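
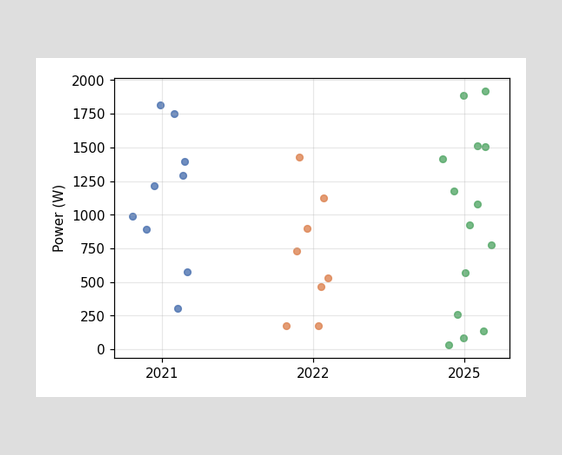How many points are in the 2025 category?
14

Counting the markers in the 2025 column gives 14.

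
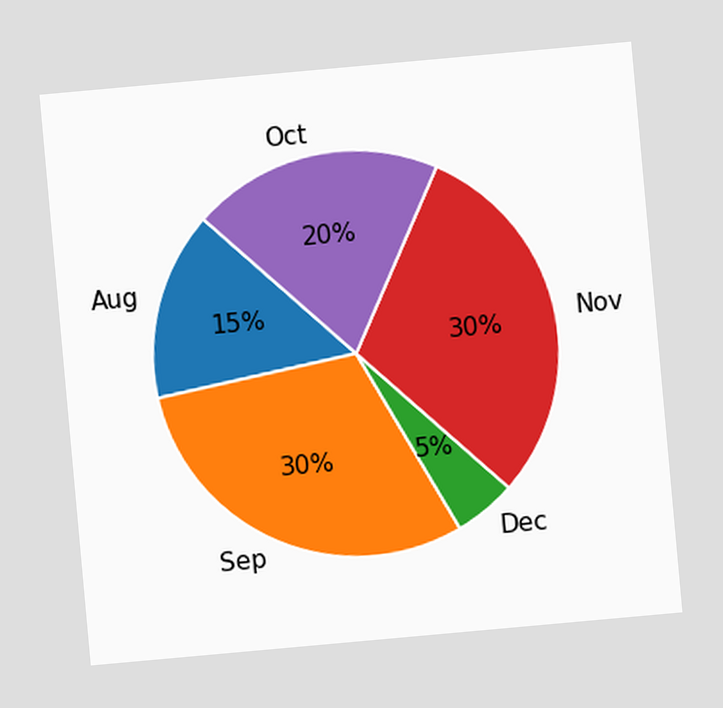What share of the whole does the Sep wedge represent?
30%

The chart is tilted about 5° counter-clockwise. The Sep slice takes up 30% of the pie.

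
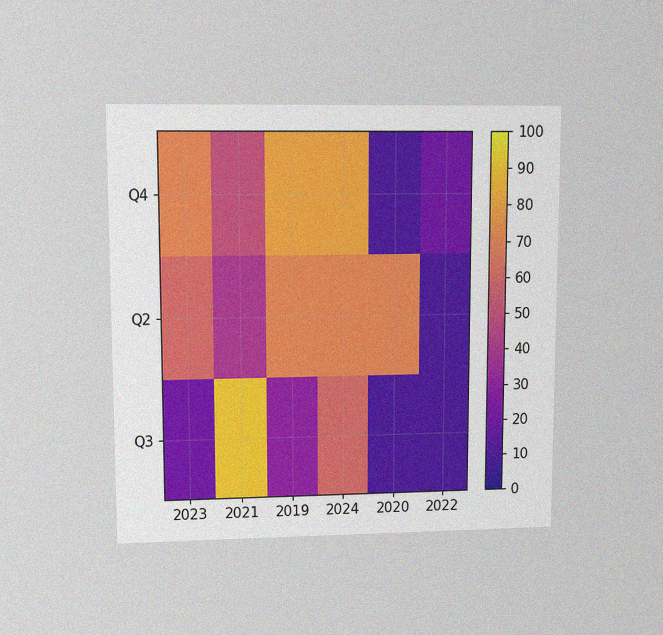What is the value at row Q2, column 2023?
60

The chart is viewed at a slight angle, with some photo noise. Matching cell (Q2, 2023) against the colorbar gives 60.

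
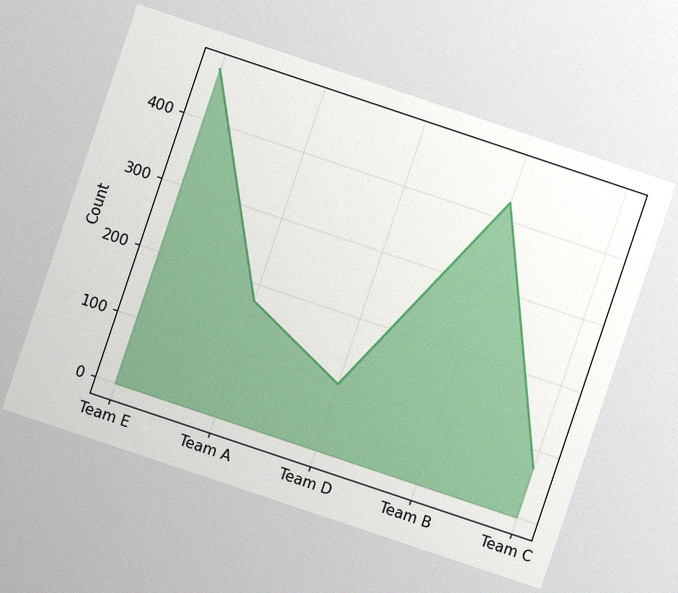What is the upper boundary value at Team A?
The chart is tilted about 19° clockwise, with some photo noise. At Team A the upper boundary is at 175.

175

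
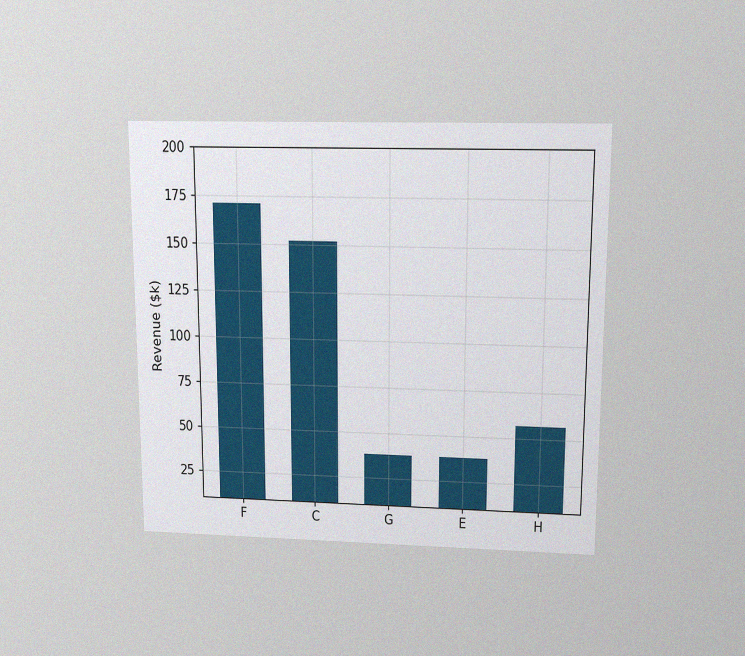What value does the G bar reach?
The chart is viewed slightly from above, with some photo noise. Reading along the chart's y-axis, the G bar reaches $38k.

$38k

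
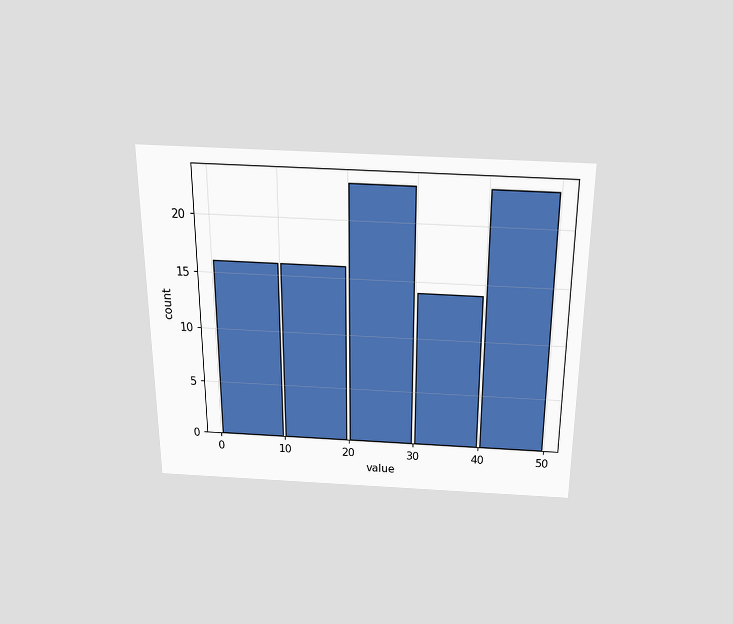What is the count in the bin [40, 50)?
The chart is viewed slightly from above. The [40, 50) bin has height 23.

23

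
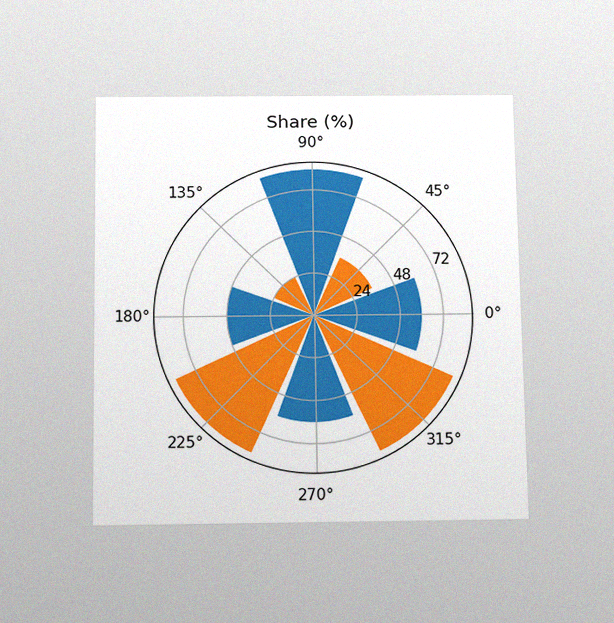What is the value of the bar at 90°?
The chart is viewed slightly from below, with some photo noise. The bar at 90° reaches 84% on the radial axis.

84%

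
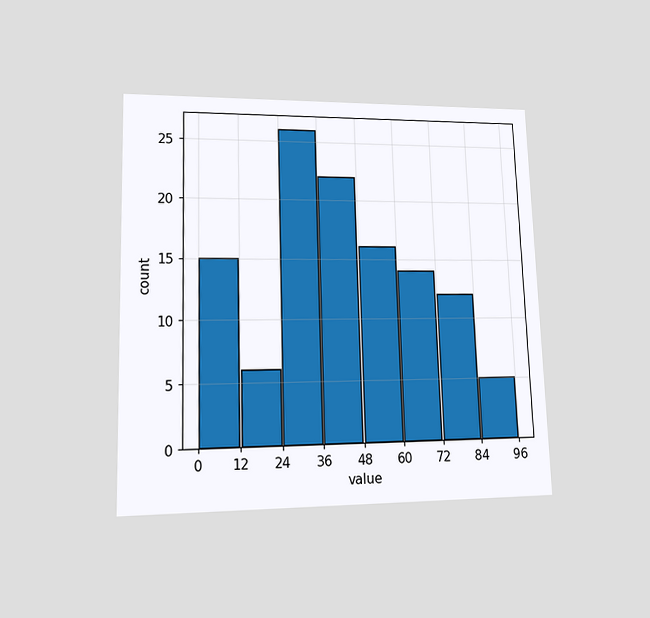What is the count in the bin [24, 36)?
The chart is viewed at a slight angle. The [24, 36) bin has height 26.

26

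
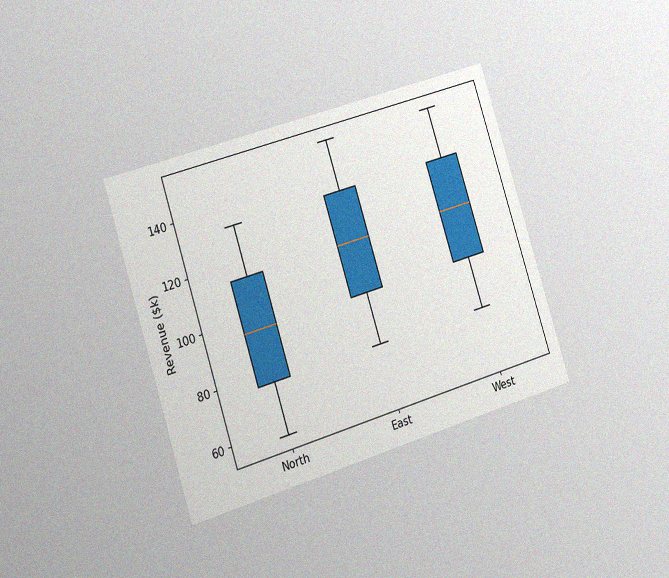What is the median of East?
$114k

The chart is tilted about 18° counter-clockwise and viewed slightly from the left, with some photo noise. The median line in the East box sits at $114k.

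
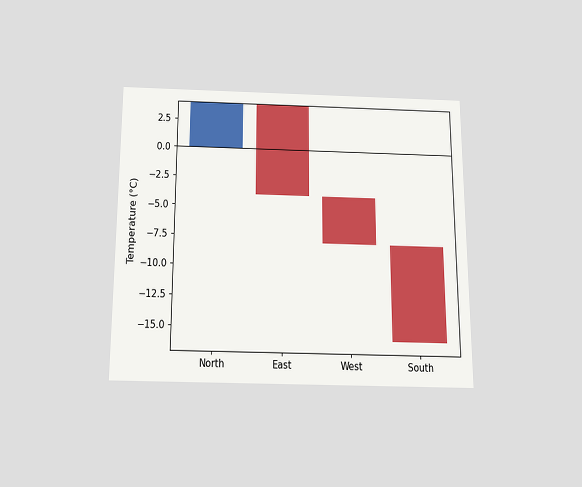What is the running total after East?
The chart is viewed slightly from below. After East the running total reaches -4°C.

-4°C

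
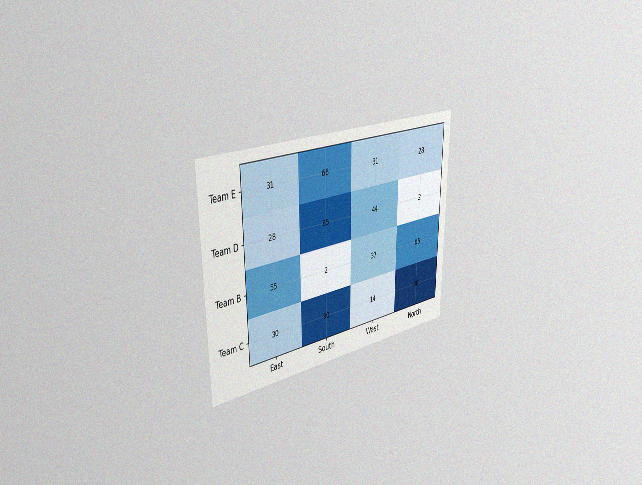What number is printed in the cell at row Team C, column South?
The chart is viewed slightly from the left, with some photo noise. The (Team C, South) cell reads 90.

90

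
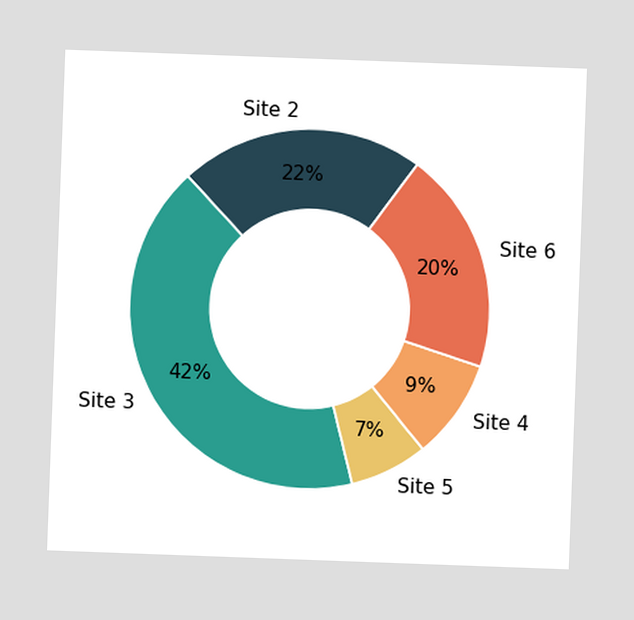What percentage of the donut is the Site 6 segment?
The chart is tilted about 2° clockwise. The Site 6 segment takes up 20% of the ring.

20%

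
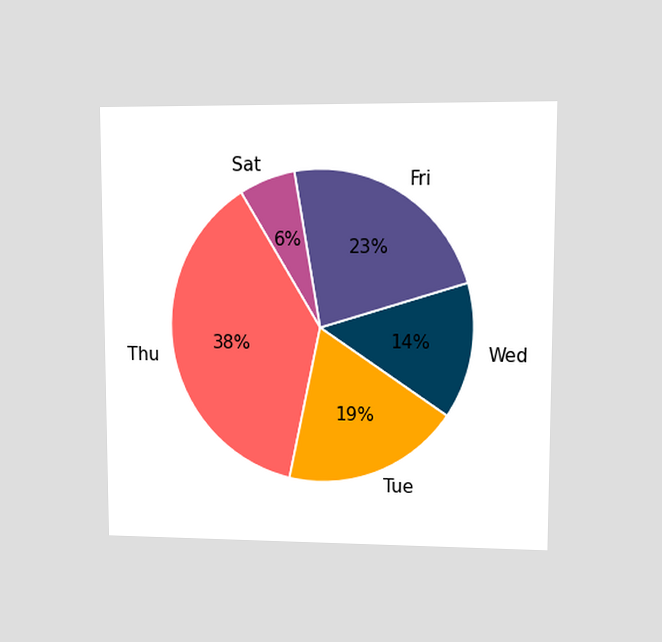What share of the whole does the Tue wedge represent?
19%

The chart is viewed at a slight angle. The Tue slice takes up 19% of the pie.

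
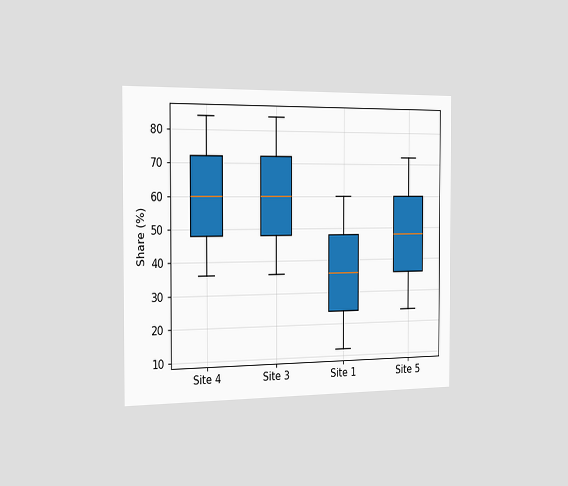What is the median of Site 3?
60%

The chart is viewed slightly from the left. The median line in the Site 3 box sits at 60%.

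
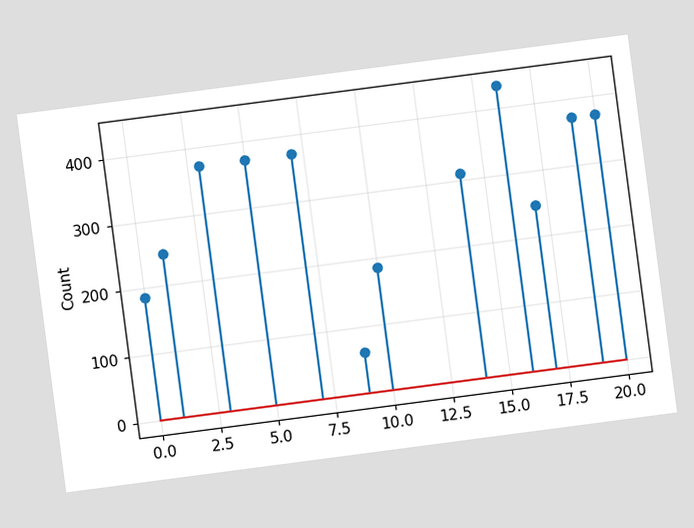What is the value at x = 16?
The chart is tilted about 7° counter-clockwise. The stem at x=16 reaches 434.

434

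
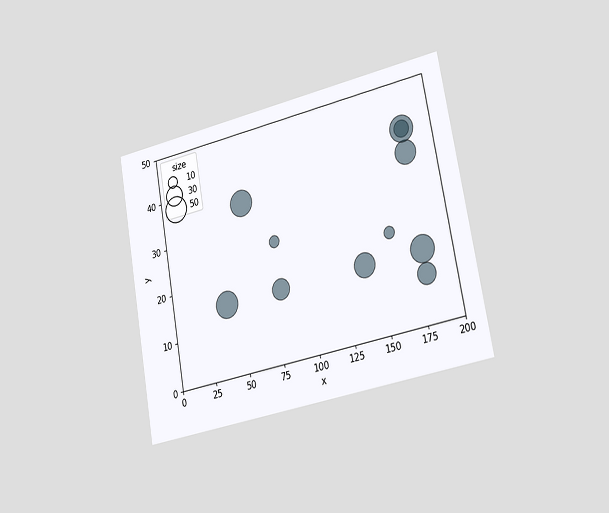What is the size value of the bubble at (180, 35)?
The chart is tilted about 10° counter-clockwise and viewed slightly from the right. Matching the bubble at (180, 35) against the size legend gives 40.

40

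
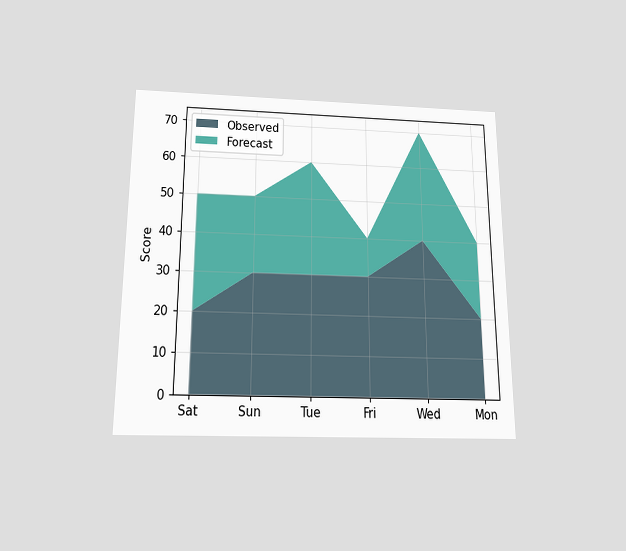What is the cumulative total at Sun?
50

The chart is viewed slightly from below. The stacked total at Sun reaches 50.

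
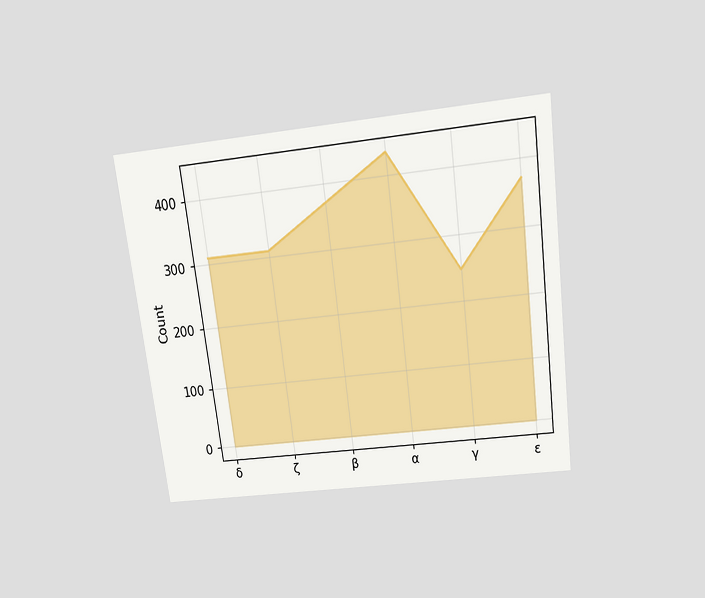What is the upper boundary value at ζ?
The chart is tilted about 7° counter-clockwise and viewed slightly from above. At ζ the upper boundary is at 310.

310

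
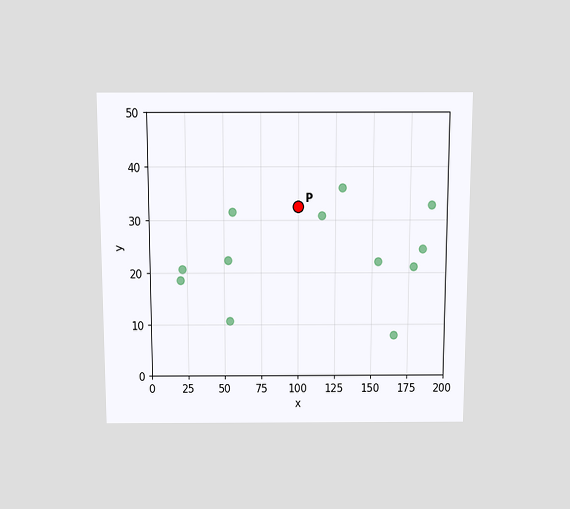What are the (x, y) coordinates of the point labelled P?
(100, 32.5)

The chart is viewed slightly from above. Following the gridlines from P to each axis, P sits at (100, 32.5).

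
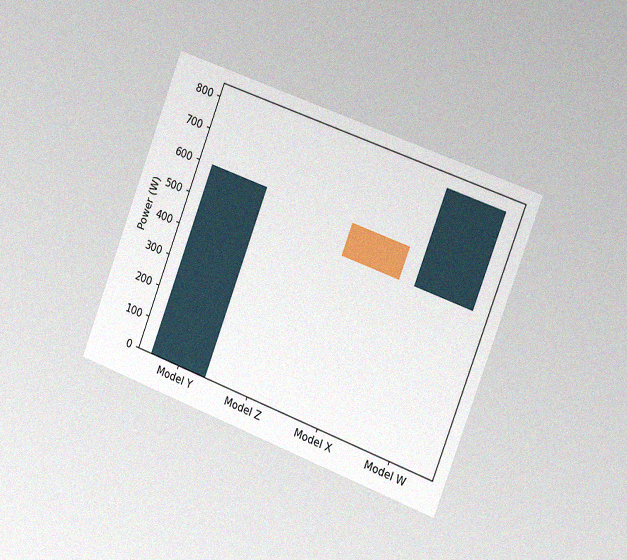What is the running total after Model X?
500W

The chart is tilted about 21° clockwise and viewed slightly from the right, with some photo noise. After Model X the running total reaches 500W.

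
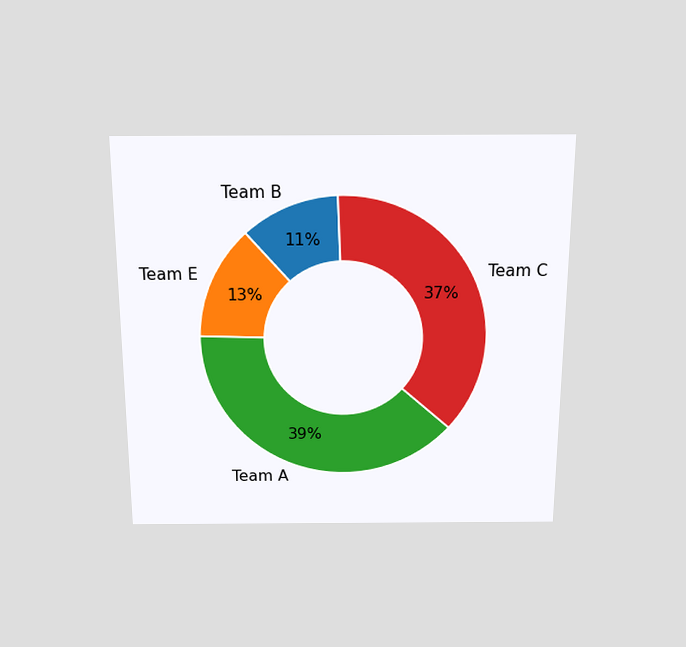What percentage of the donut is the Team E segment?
The chart is viewed slightly from above. The Team E segment takes up 13% of the ring.

13%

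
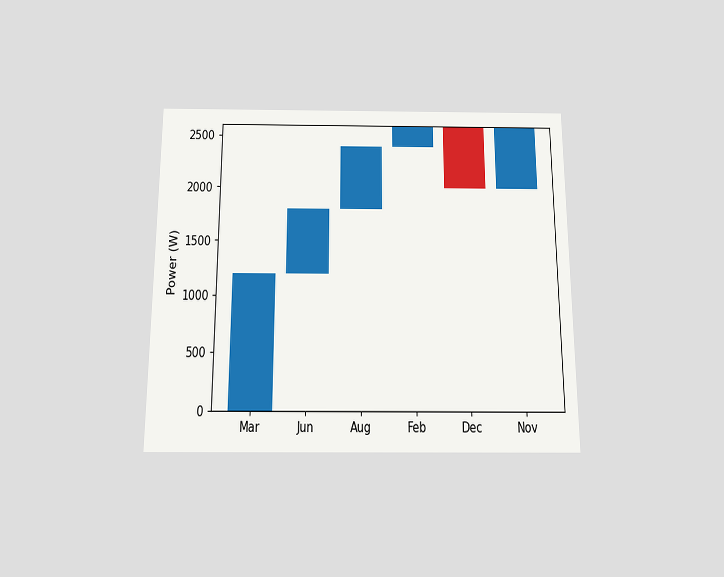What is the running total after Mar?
1200W

The chart is viewed slightly from below. After Mar the running total reaches 1200W.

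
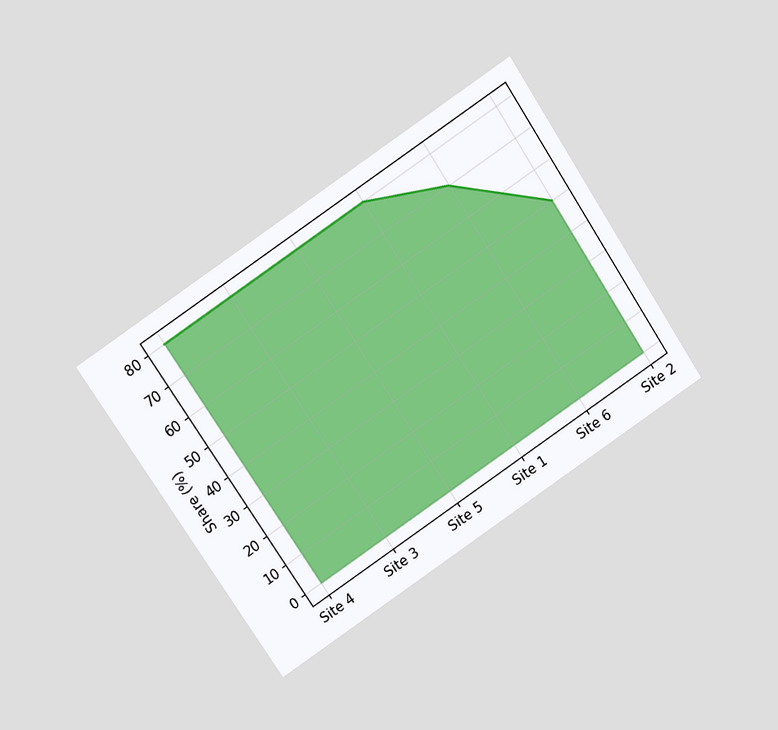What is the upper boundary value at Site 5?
80%

The chart is tilted about 34° counter-clockwise and viewed at a slight angle. At Site 5 the upper boundary is at 80%.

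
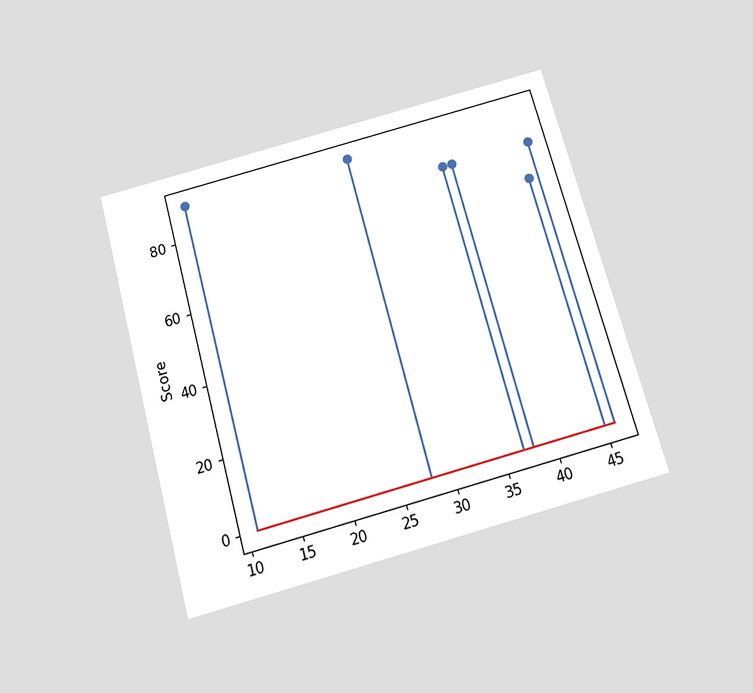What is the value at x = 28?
The chart is tilted about 15° counter-clockwise and viewed slightly from below. The stem at x=28 reaches 90.

90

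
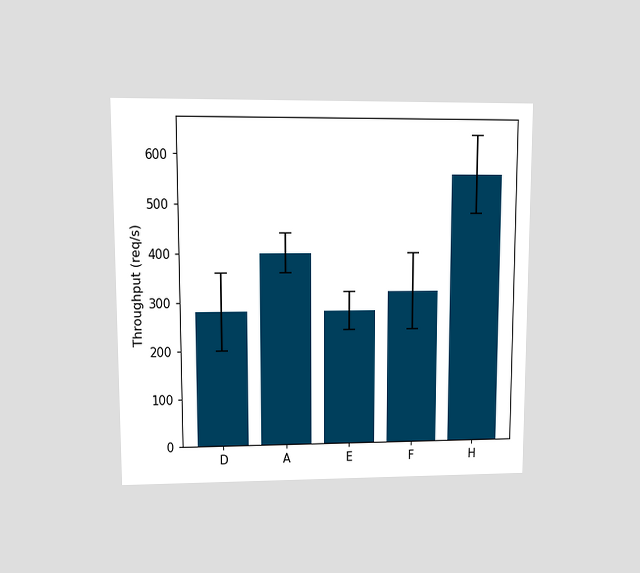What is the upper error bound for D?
The chart is viewed at a slight angle. The D bar's upper whisker reaches 360req/s.

360req/s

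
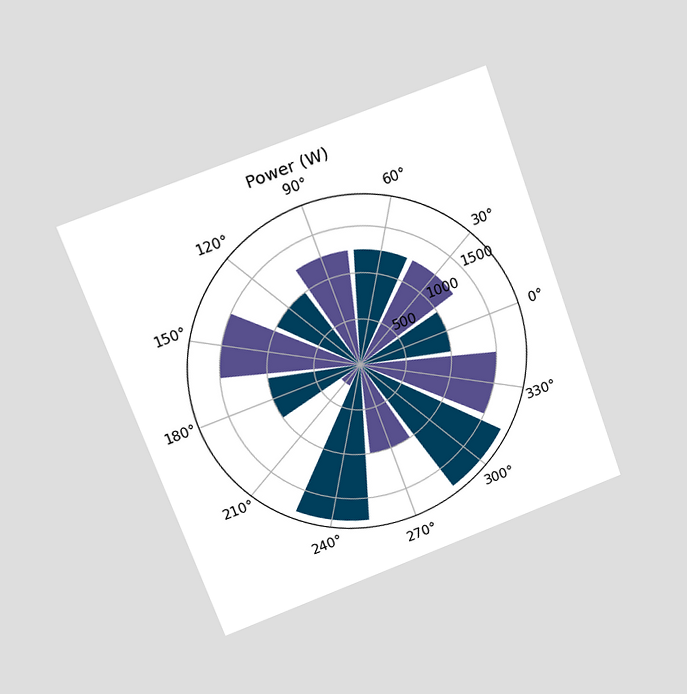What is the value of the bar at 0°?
The chart is tilted about 20° counter-clockwise and viewed at a slight angle. The bar at 0° reaches 1000W on the radial axis.

1000W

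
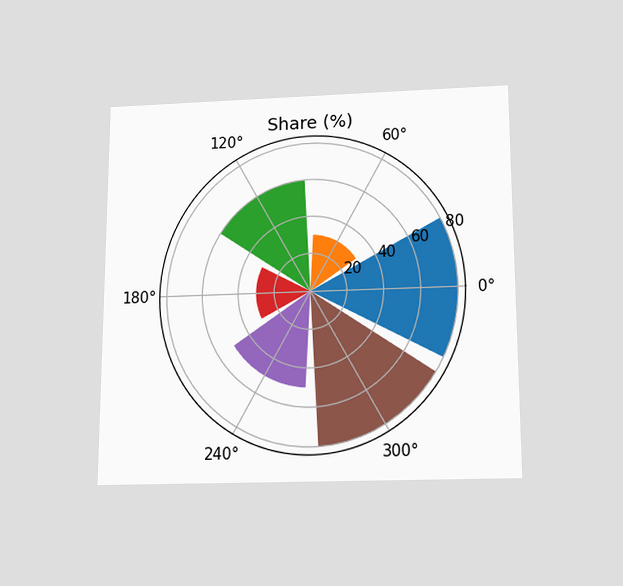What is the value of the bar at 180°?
The chart is viewed slightly from below. The bar at 180° reaches 30% on the radial axis.

30%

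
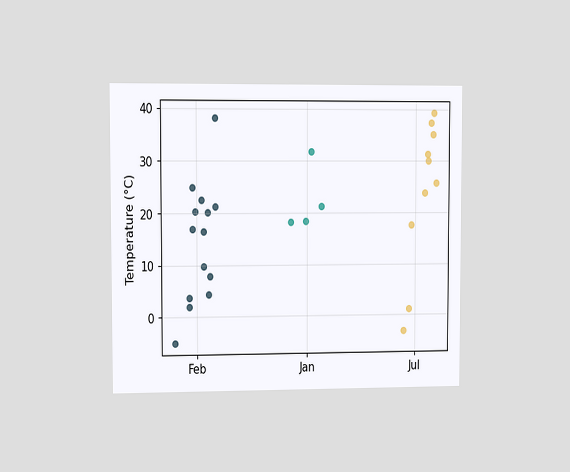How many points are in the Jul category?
10

The chart is viewed slightly from the left. Counting the markers in the Jul column gives 10.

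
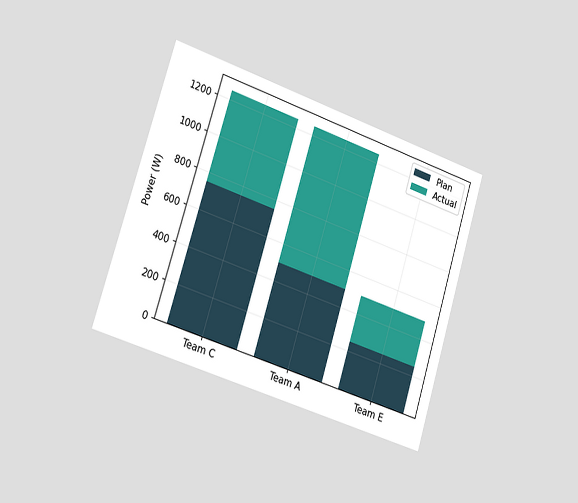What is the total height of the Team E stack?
The chart is tilted about 17° clockwise and viewed slightly from the left. The Team E stack's top reaches 500W on the y-axis.

500W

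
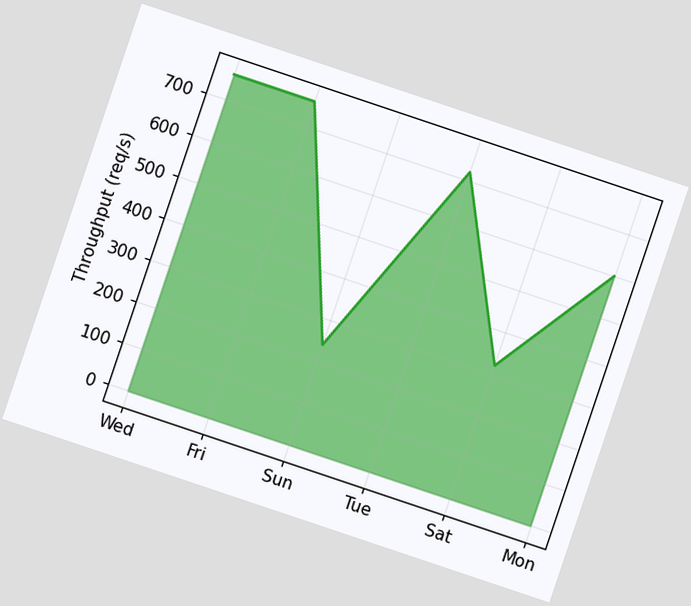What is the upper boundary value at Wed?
The chart is tilted about 19° clockwise. At Wed the upper boundary is at 760req/s.

760req/s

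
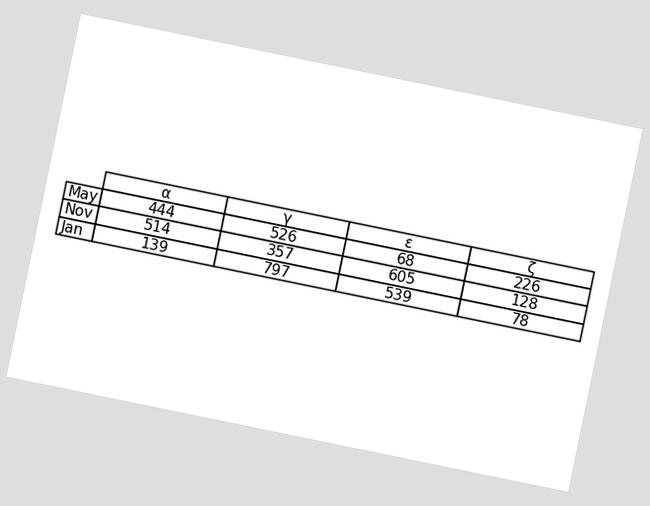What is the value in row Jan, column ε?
539

The chart is tilted about 12° clockwise. The (Jan, ε) cell reads 539.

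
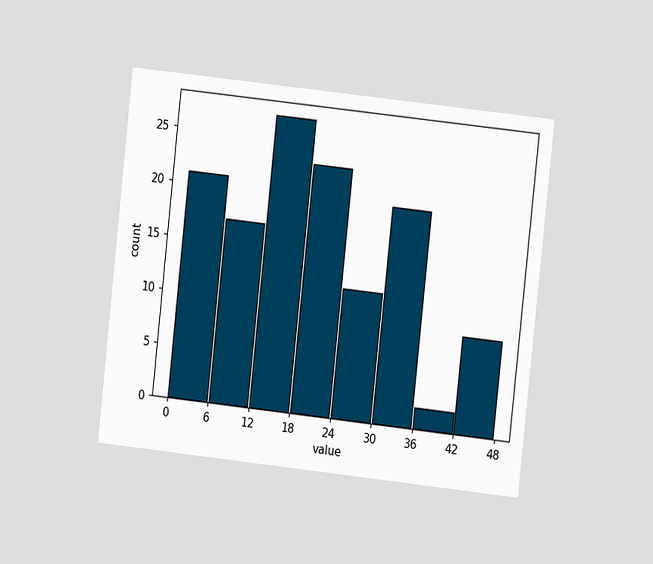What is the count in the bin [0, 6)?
The chart is tilted about 6° clockwise and viewed at a slight angle. The [0, 6) bin has height 21.

21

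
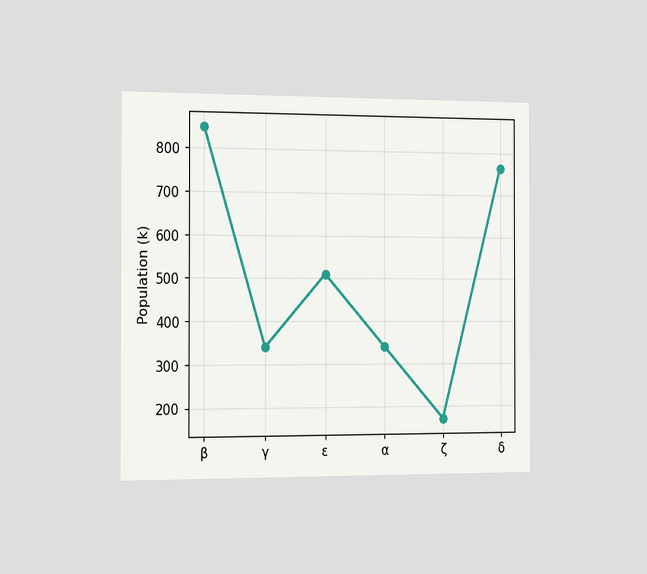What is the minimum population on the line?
The chart is viewed slightly from the left. The lowest point is at ζ, and reading across to the y-axis gives 170k.

170k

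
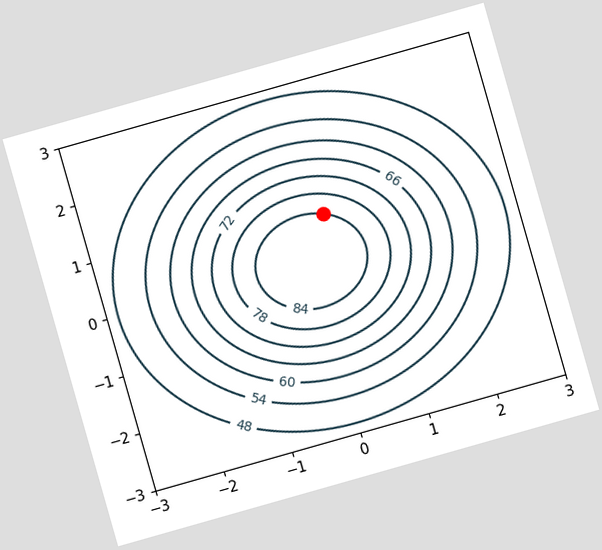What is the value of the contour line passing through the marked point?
84

The chart is tilted about 16° counter-clockwise. The marked point sits on the contour labelled 84.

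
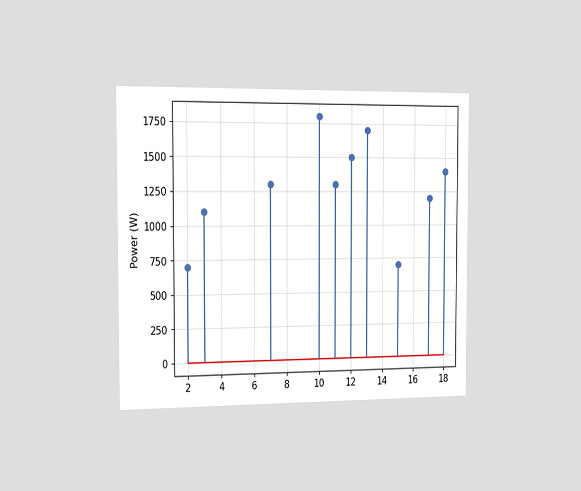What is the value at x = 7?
1300W

The chart is viewed slightly from the left. The stem at x=7 reaches 1300W.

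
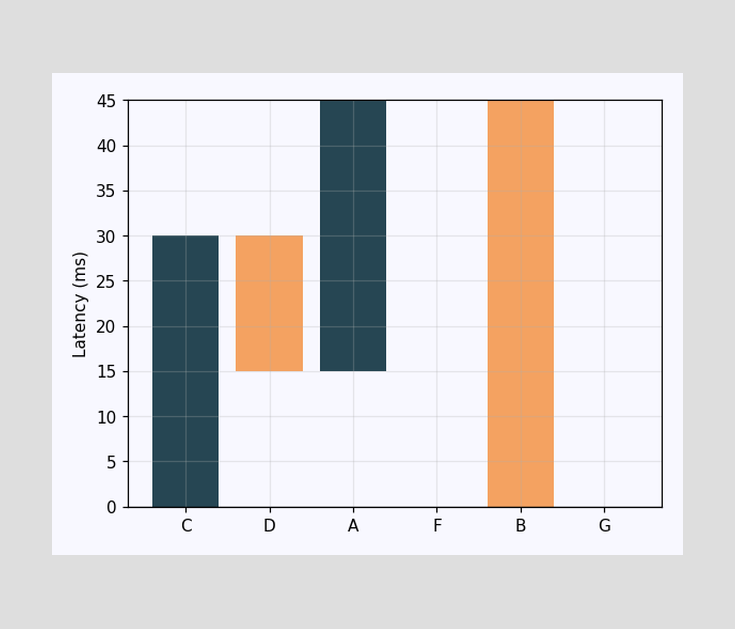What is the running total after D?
15ms

After D the running total reaches 15ms.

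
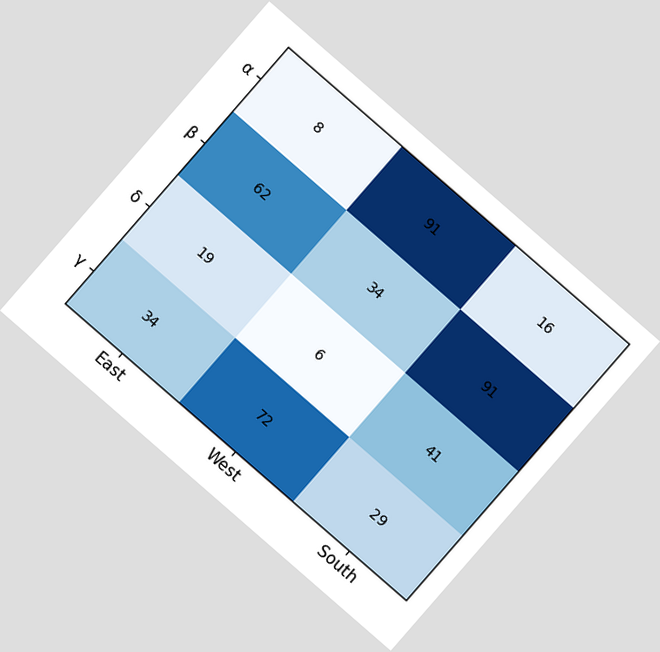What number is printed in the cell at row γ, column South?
29

The chart is tilted about 41° clockwise. The (γ, South) cell reads 29.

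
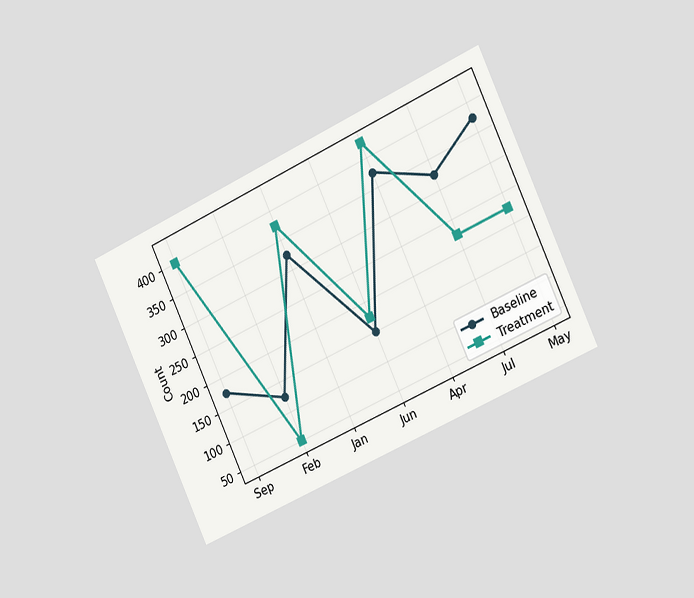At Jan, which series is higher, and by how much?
The chart is tilted about 25° counter-clockwise and viewed slightly from the right. At Jan, Treatment sits above the other line by 50.

Treatment, by 50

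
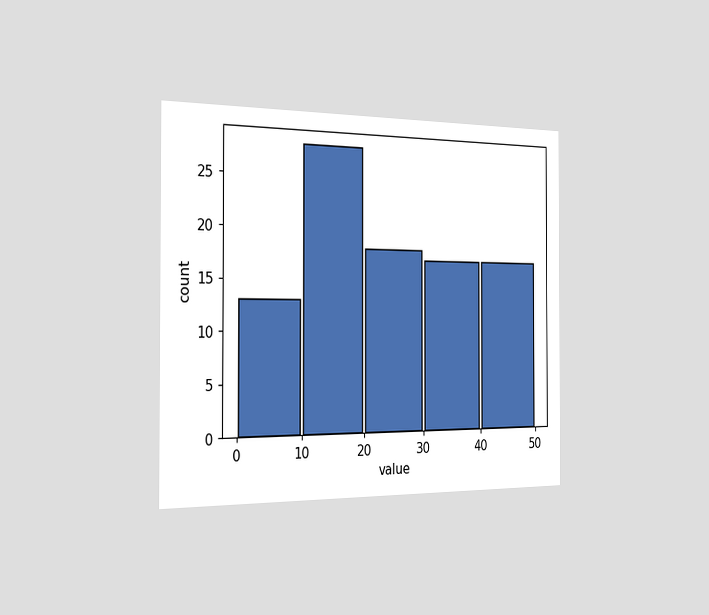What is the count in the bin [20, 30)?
18

The chart is viewed slightly from the left. The [20, 30) bin has height 18.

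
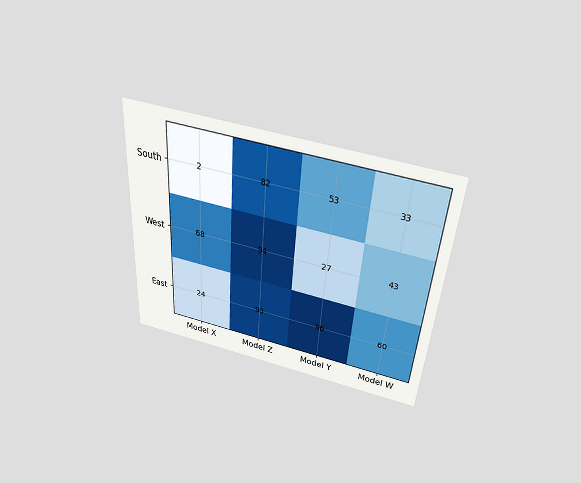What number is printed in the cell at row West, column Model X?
The chart is tilted about 4° clockwise and viewed slightly from above. The (West, Model X) cell reads 68.

68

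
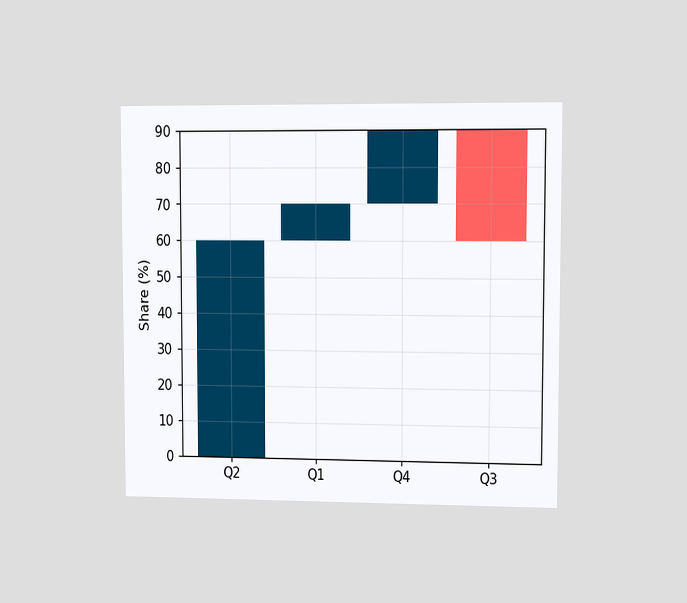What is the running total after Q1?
70%

The chart is viewed at a slight angle. After Q1 the running total reaches 70%.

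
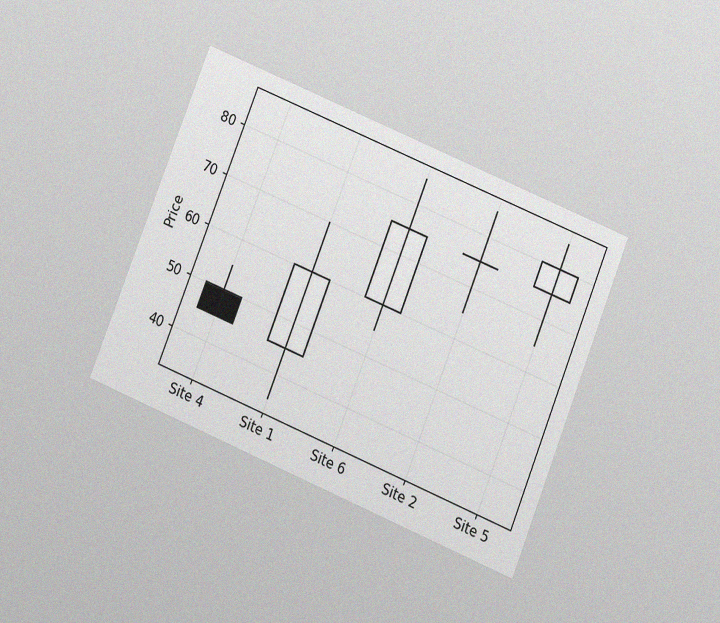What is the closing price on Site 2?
The chart is tilted about 22° clockwise and viewed at a slight angle, with some photo noise. The Site 2 candle closes at 75.

75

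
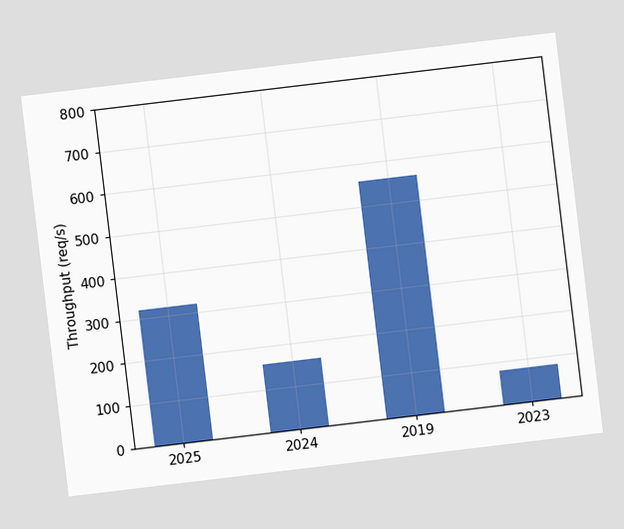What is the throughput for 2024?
160req/s

The chart is tilted about 7° counter-clockwise. Reading along the chart's y-axis, the 2024 bar reaches 160req/s.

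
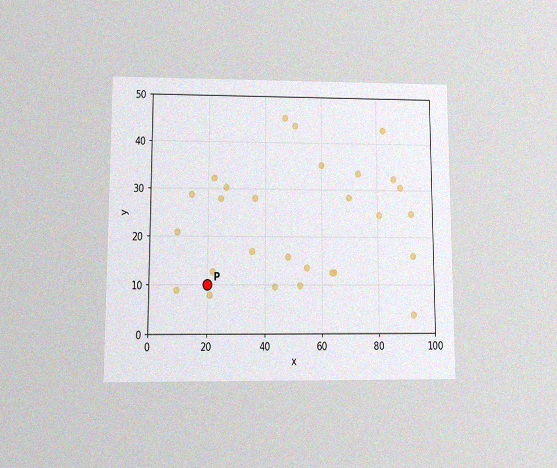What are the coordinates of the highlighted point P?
The chart is viewed at a slight angle, with some photo noise. Following the gridlines from P to each axis, P sits at (20, 10).

(20, 10)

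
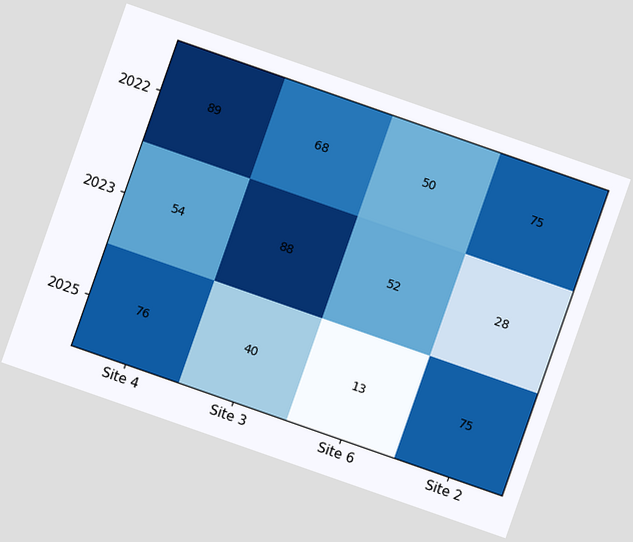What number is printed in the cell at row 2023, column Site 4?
54

The chart is tilted about 19° clockwise. The (2023, Site 4) cell reads 54.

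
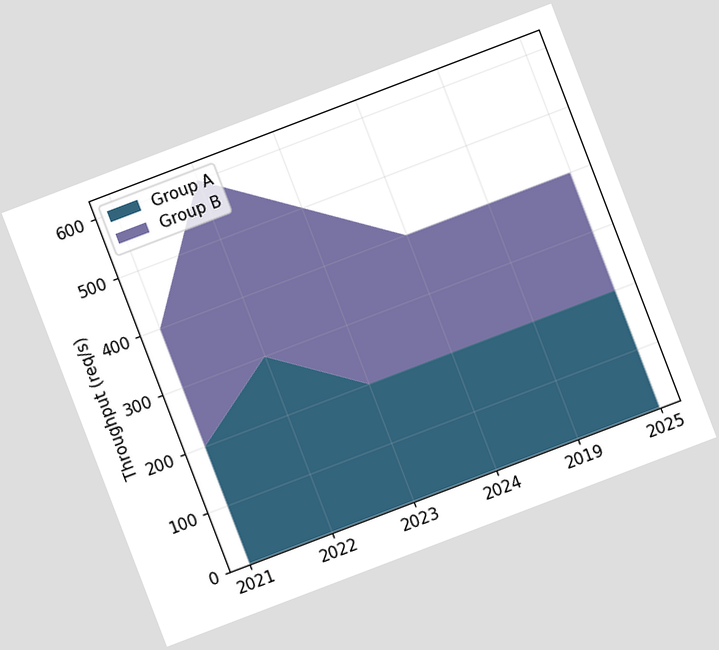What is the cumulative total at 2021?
The chart is tilted about 21° counter-clockwise. The stacked total at 2021 reaches 400req/s.

400req/s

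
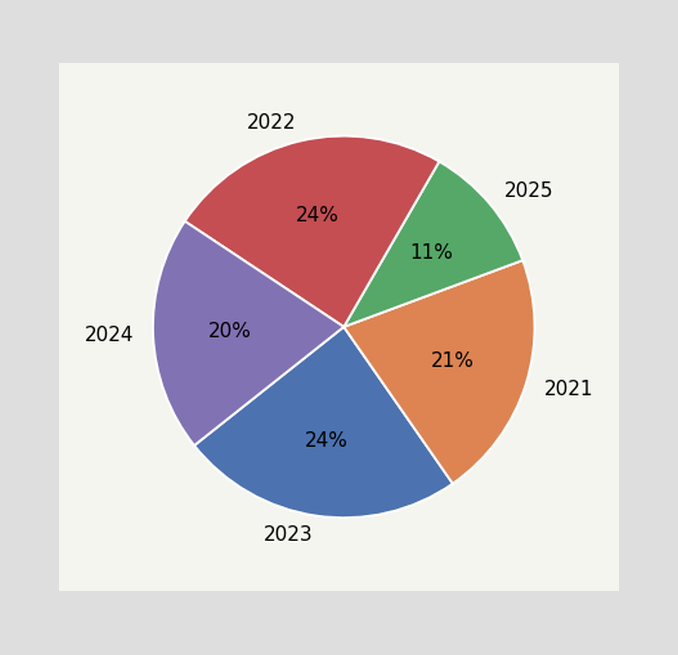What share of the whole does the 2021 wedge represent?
21%

The 2021 slice takes up 21% of the pie.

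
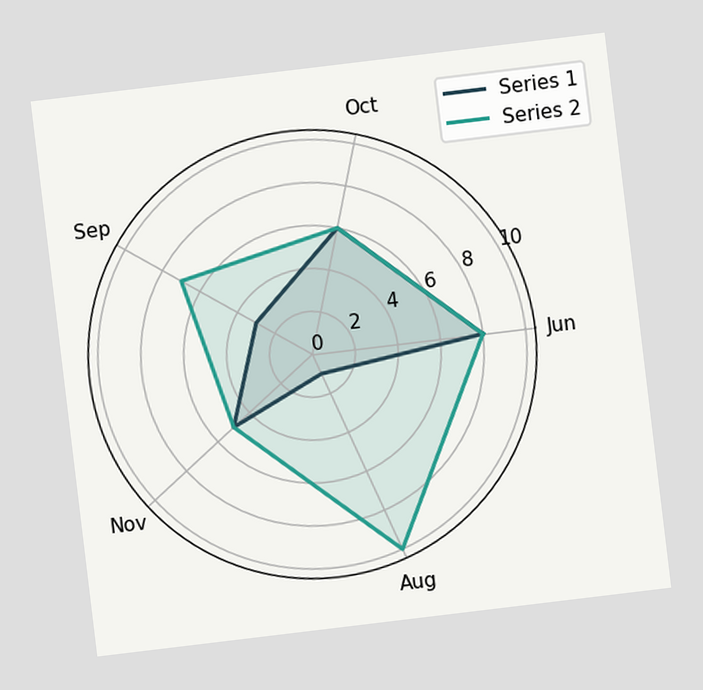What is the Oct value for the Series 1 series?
6

The chart is tilted about 7° counter-clockwise. On the Oct axis, Series 1 reaches 6.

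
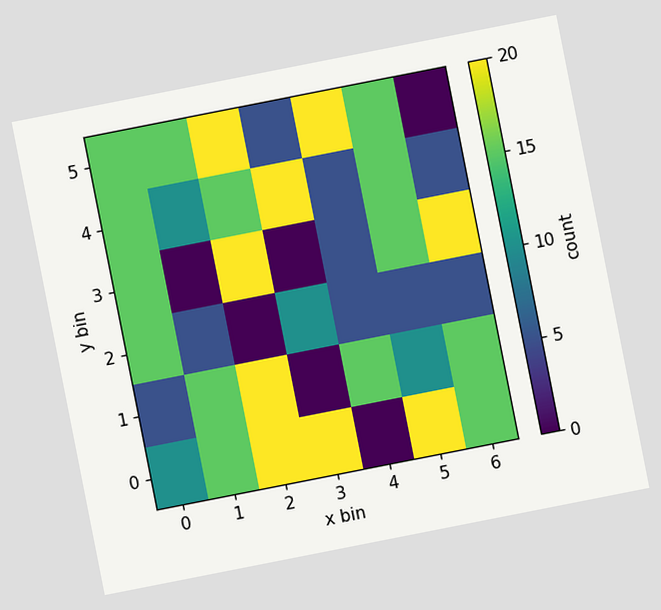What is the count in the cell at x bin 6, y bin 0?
15

The chart is tilted about 11° counter-clockwise. Matching the cell (6, 0) against the colorbar gives 15.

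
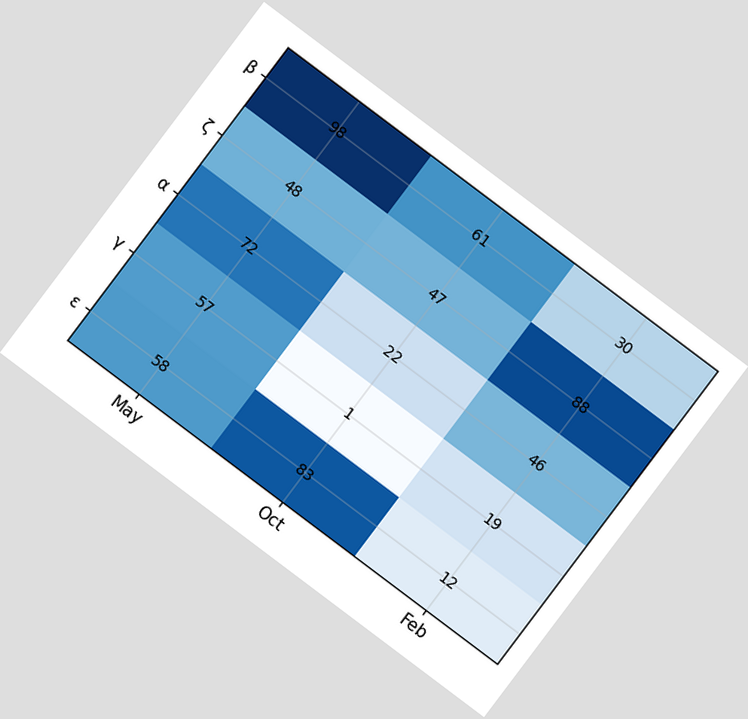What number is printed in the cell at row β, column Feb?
30

The chart is tilted about 37° clockwise. The (β, Feb) cell reads 30.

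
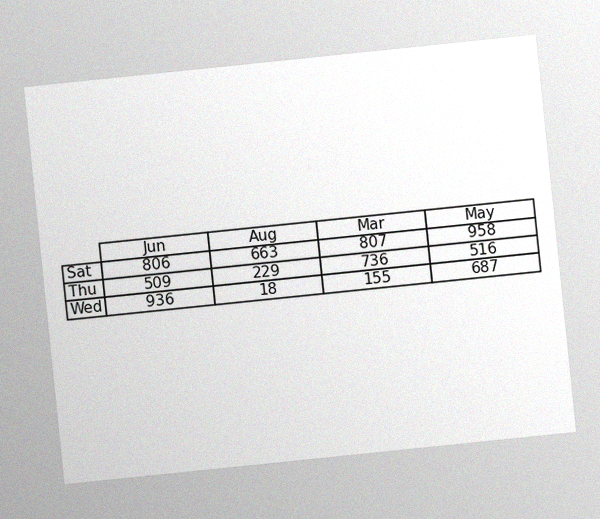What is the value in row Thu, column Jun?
509

The chart is tilted about 6° counter-clockwise, with some photo noise. The (Thu, Jun) cell reads 509.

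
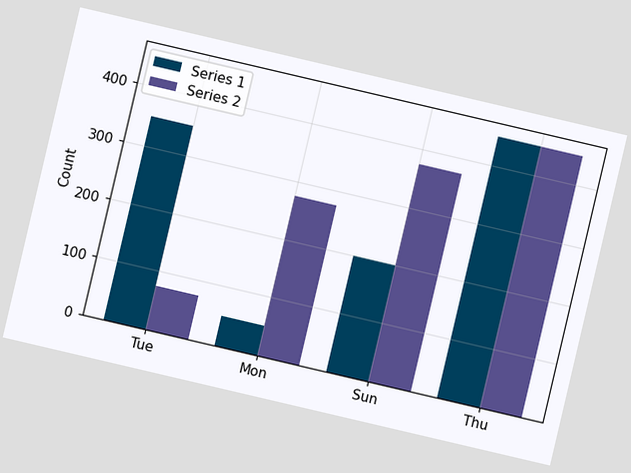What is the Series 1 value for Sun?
200

The chart is tilted about 13° clockwise. The Series 1 bar at Sun reaches 200 on the y-axis.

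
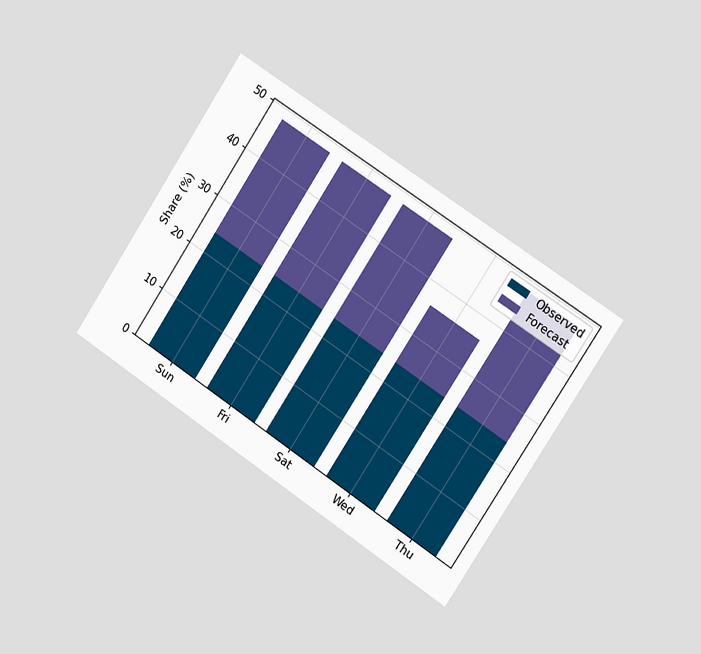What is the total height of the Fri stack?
The chart is tilted about 33° clockwise and viewed slightly from the right. The Fri stack's top reaches 48% on the y-axis.

48%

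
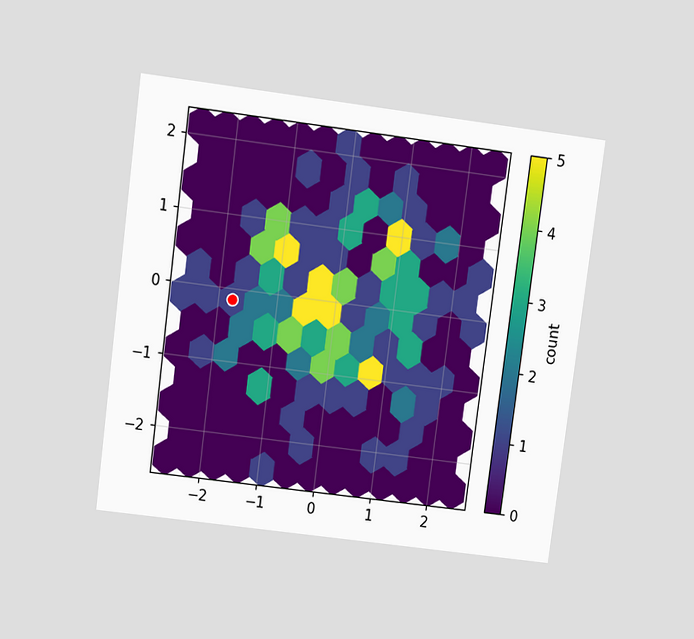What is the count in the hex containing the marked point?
1

The chart is tilted about 7° clockwise and viewed slightly from above. The marked hex reads 1 on the colorbar.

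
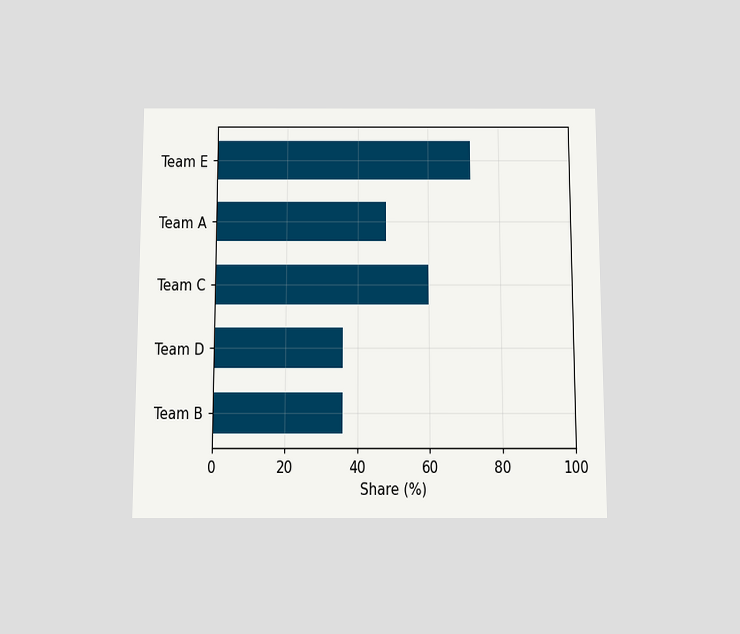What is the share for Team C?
60%

The chart is viewed slightly from below. Reading along the chart's x-axis, the Team C bar reaches 60%.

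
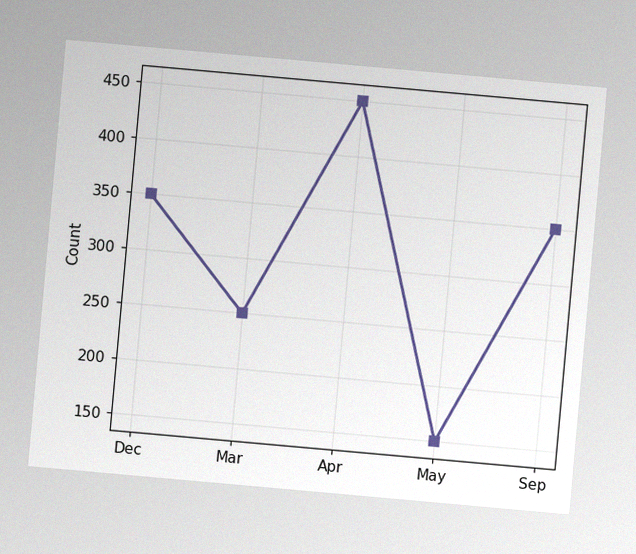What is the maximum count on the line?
The chart is tilted about 5° clockwise, with some photo noise. The highest point is at Apr, and reading across to the y-axis gives 450.

450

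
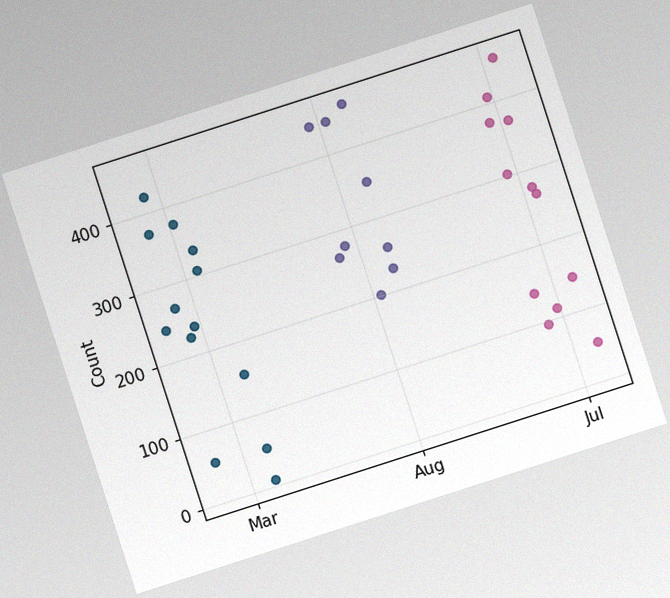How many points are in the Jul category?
12

The chart is tilted about 18° counter-clockwise, with some photo noise. Counting the markers in the Jul column gives 12.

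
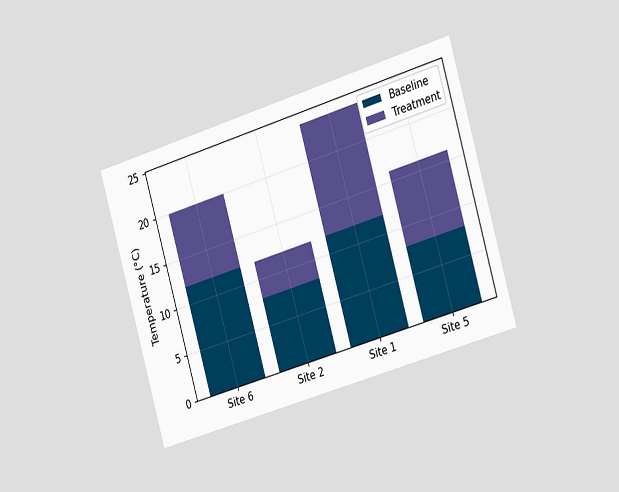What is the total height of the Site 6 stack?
20°C

The chart is tilted about 16° counter-clockwise and viewed slightly from the right. The Site 6 stack's top reaches 20°C on the y-axis.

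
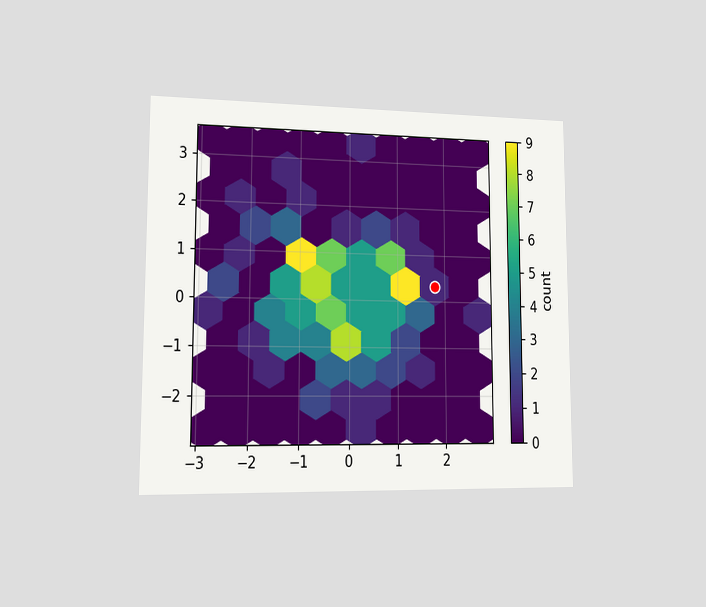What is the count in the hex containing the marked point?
The chart is viewed slightly from the left. The marked hex reads 1 on the colorbar.

1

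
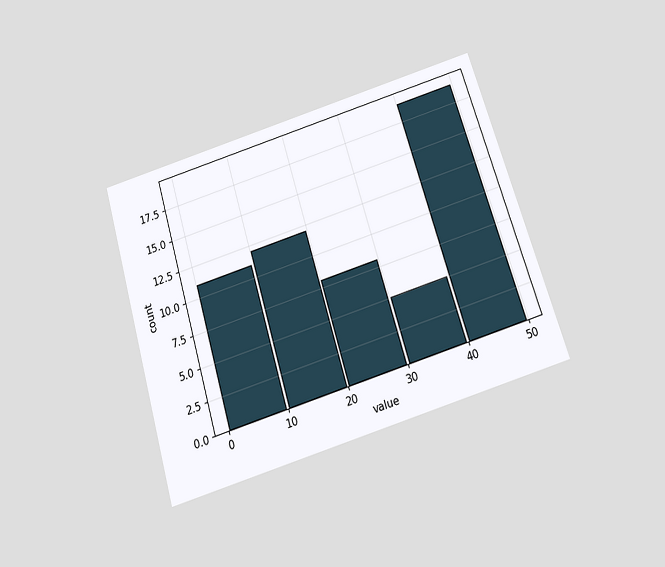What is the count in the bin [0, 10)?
The chart is tilted about 17° counter-clockwise and viewed slightly from below. The [0, 10) bin has height 11.

11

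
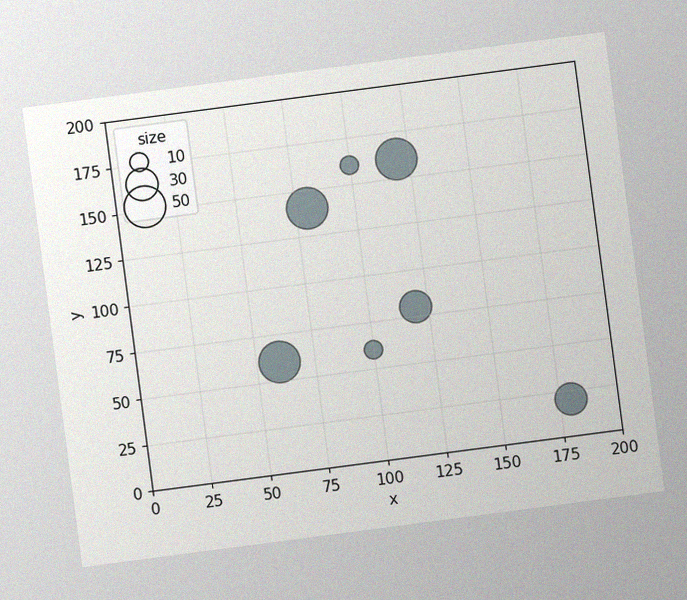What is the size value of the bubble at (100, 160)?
10

The chart is tilted about 7° counter-clockwise, with some photo noise. Matching the bubble at (100, 160) against the size legend gives 10.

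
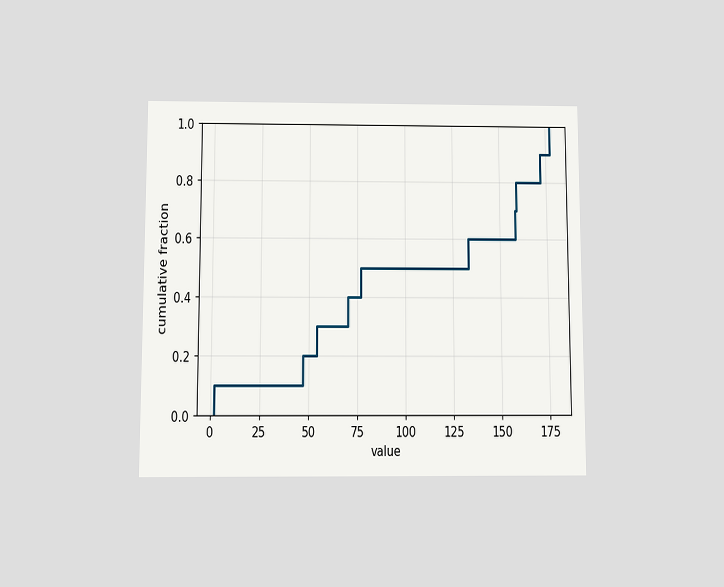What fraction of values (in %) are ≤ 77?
50%

The chart is viewed slightly from below. At x=77 the ECDF step is at 50%.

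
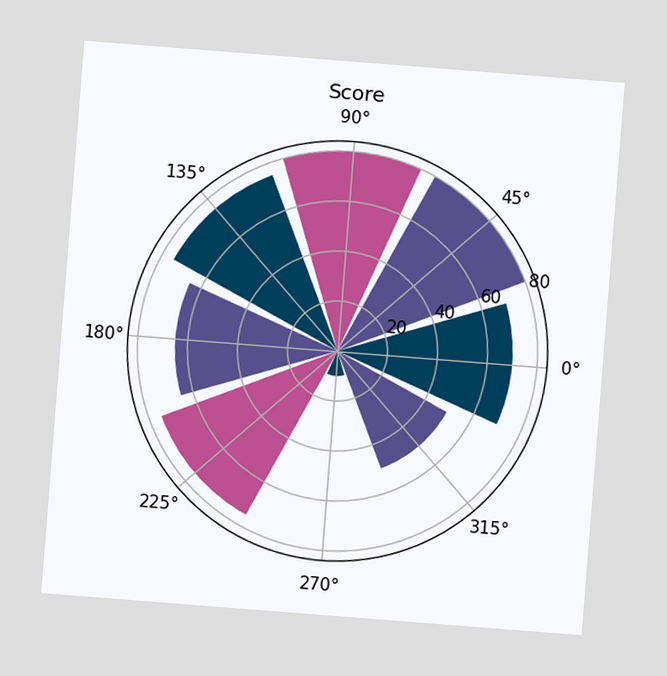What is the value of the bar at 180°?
The chart is tilted about 4° clockwise. The bar at 180° reaches 65 on the radial axis.

65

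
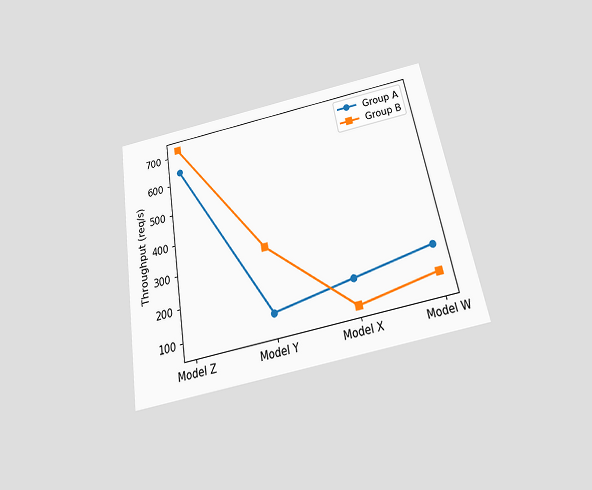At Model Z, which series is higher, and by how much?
Group B, by 80req/s

The chart is tilted about 10° counter-clockwise and viewed slightly from below. At Model Z, Group B sits above the other line by 80req/s.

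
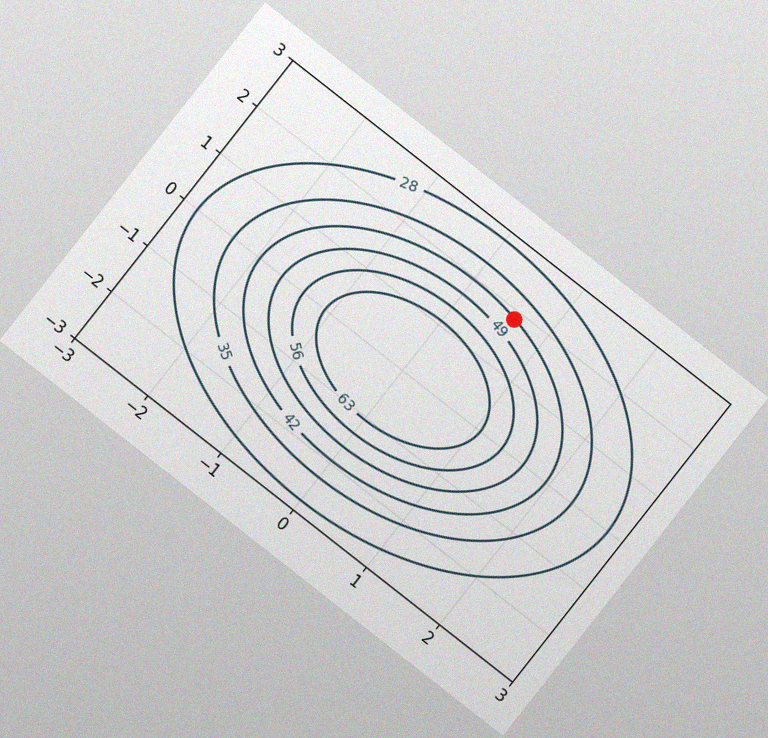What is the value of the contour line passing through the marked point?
The chart is tilted about 38° clockwise, with some photo noise. The marked point sits on the contour labelled 42.

42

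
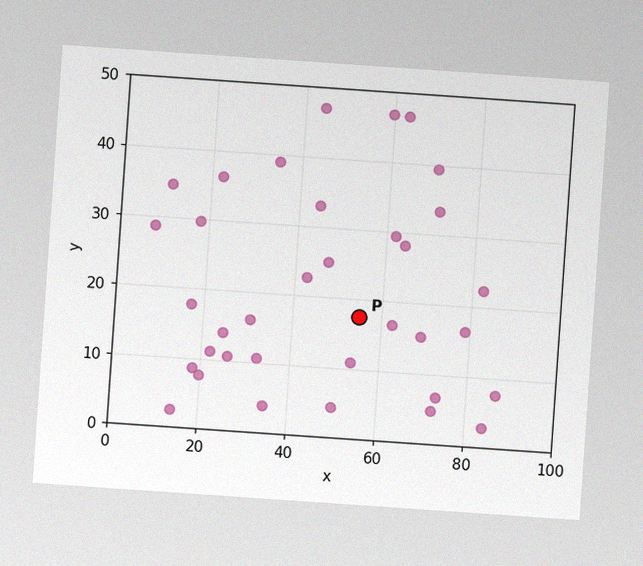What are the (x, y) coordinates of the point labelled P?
(55, 17.5)

The chart is tilted about 4° clockwise, with some photo noise. Following the gridlines from P to each axis, P sits at (55, 17.5).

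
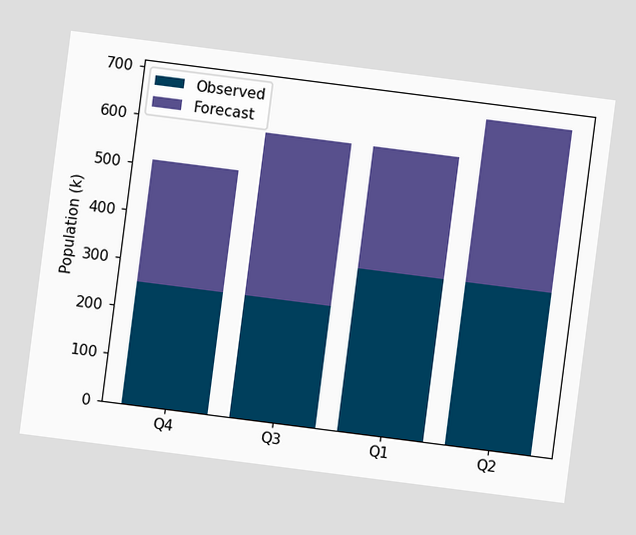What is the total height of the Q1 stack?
The chart is tilted about 7° clockwise. The Q1 stack's top reaches 595k on the y-axis.

595k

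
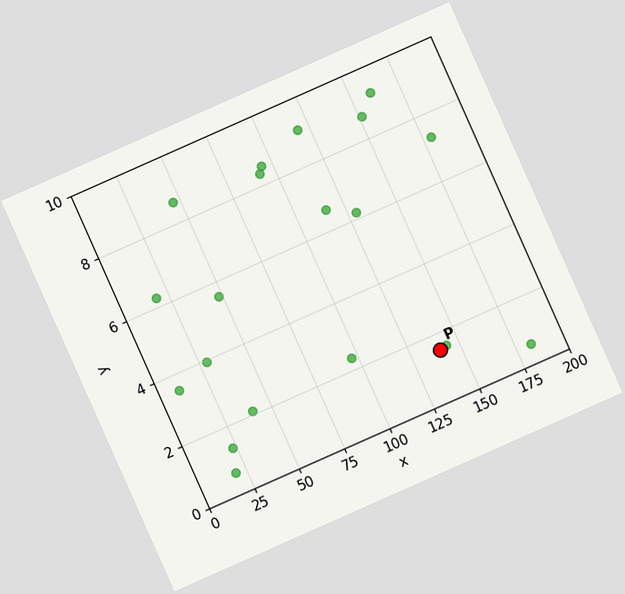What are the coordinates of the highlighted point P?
The chart is tilted about 24° counter-clockwise. Following the gridlines from P to each axis, P sits at (140, 1.5).

(140, 1.5)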